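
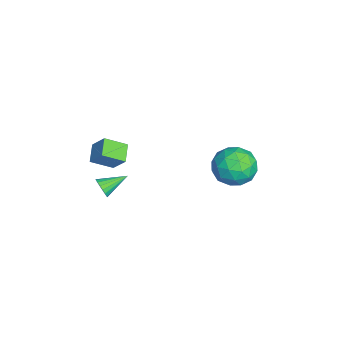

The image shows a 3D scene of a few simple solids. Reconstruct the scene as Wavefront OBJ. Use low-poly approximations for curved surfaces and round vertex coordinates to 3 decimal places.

v 2.474 -4.23 1.483
v 2.789 -4.271 1.944
v 1.966 -3.03 1.937
v 2.938 -4.149 1.786
v 2.994 -4.042 1.568
v 2.948 -3.973 1.333
v 2.808 -3.954 1.128
v 2.601 -3.991 0.993
v 2.37 -4.074 0.955
v 2.159 -4.189 1.022
v 2.01 -4.312 1.18
v 1.953 -4.418 1.398
v 2 -4.487 1.633
v 2.14 -4.506 1.838
v 2.346 -4.469 1.973
v 2.578 -4.386 2.01
v -4.002 2.419 -1.27
v -3.653 2.933 -2.344
v -2.387 1.227 -1.316
v -2.038 1.741 -2.39
v -1.995 2.405 -1.343
v -2.994 3.141 -1.314
v -3.046 1.019 -2.346
v -4.045 1.755 -2.317
v -3.063 2.067 -3.009
v -2.414 2.924 -2.389
v -3.626 1.236 -1.271
v -2.977 2.093 -0.651
v -3.969 2.78 -1.803
v -2.071 1.38 -1.857
v -2.046 1.77 -1.241
v -1.841 2.072 -1.873
v -3.581 2.903 -1.198
v -3.377 3.205 -1.829
v -2.402 2.894 -1.24
v -2.663 0.955 -1.831
v -2.459 1.257 -2.462
v -4.199 2.088 -1.787
v -3.994 2.39 -2.419
v -3.638 1.266 -2.42
v -3.418 2.574 -2.825
v -2.468 1.873 -2.852
v -3.061 1.449 -2.826
v -3.647 1.882 -2.809
v -3.036 3.077 -2.461
v -2.087 2.377 -2.488
v -2.061 2.767 -1.872
v -2.648 3.2 -1.856
v -2.689 2.569 -2.852
v -3.953 1.783 -1.172
v -3.004 1.083 -1.199
v -3.392 0.96 -1.804
v -3.979 1.393 -1.788
v -3.572 2.287 -0.808
v -2.622 1.586 -0.835
v -2.393 2.278 -0.851
v -2.979 2.711 -0.834
v -3.351 1.591 -0.808
v 0.042 -3.634 2.087
v 0.232 -4.711 2.713
v 0.51 -3.04 2.967
v 0.7 -4.117 3.592
v 0.98 -3.723 1.648
v 1.17 -4.8 2.273
v 1.448 -3.129 2.527
v 1.638 -4.206 3.153
f 2 1 4
f 2 4 3
f 4 1 5
f 4 5 3
f 5 1 6
f 5 6 3
f 6 1 7
f 6 7 3
f 7 1 8
f 7 8 3
f 8 1 9
f 8 9 3
f 9 1 10
f 9 10 3
f 10 1 11
f 10 11 3
f 11 1 12
f 11 12 3
f 12 1 13
f 12 13 3
f 13 1 14
f 13 14 3
f 14 1 15
f 14 15 3
f 15 1 16
f 15 16 3
f 16 1 2
f 16 2 3
f 17 54 33
f 54 28 57
f 33 57 22
f 54 57 33
f 17 33 29
f 33 22 34
f 29 34 18
f 33 34 29
f 17 29 38
f 29 18 39
f 38 39 24
f 29 39 38
f 17 38 50
f 38 24 53
f 50 53 27
f 38 53 50
f 17 50 54
f 50 27 58
f 54 58 28
f 50 58 54
f 18 34 45
f 34 22 48
f 45 48 26
f 34 48 45
f 22 57 35
f 57 28 56
f 35 56 21
f 57 56 35
f 28 58 55
f 58 27 51
f 55 51 19
f 58 51 55
f 27 53 52
f 53 24 40
f 52 40 23
f 53 40 52
f 24 39 44
f 39 18 41
f 44 41 25
f 39 41 44
f 20 46 32
f 46 26 47
f 32 47 21
f 46 47 32
f 20 32 30
f 32 21 31
f 30 31 19
f 32 31 30
f 20 30 37
f 30 19 36
f 37 36 23
f 30 36 37
f 20 37 42
f 37 23 43
f 42 43 25
f 37 43 42
f 20 42 46
f 42 25 49
f 46 49 26
f 42 49 46
f 21 47 35
f 47 26 48
f 35 48 22
f 47 48 35
f 19 31 55
f 31 21 56
f 55 56 28
f 31 56 55
f 23 36 52
f 36 19 51
f 52 51 27
f 36 51 52
f 25 43 44
f 43 23 40
f 44 40 24
f 43 40 44
f 26 49 45
f 49 25 41
f 45 41 18
f 49 41 45
f 60 62 59
f 63 60 59
f 59 62 61
f 61 63 59
f 60 66 62
f 64 60 63
f 64 66 60
f 62 66 61
f 65 63 61
f 61 66 65
f 65 64 63
f 66 64 65



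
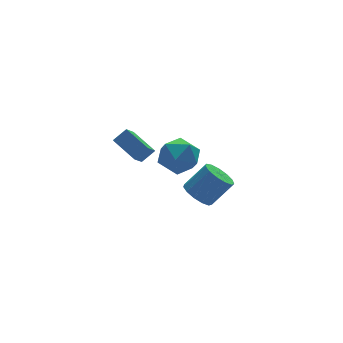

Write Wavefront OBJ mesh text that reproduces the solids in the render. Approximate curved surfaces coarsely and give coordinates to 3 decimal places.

v -0.777 2.392 -0.036
v 0.236 2.218 -0.494
v -0.896 0.622 0.374
v 0.117 0.448 -0.084
v 0.025 1.033 0.872
v 0.098 2.127 0.619
v -0.758 0.713 -0.739
v -0.685 1.807 -0.992
v 0.247 1.18 -0.928
v 0.732 1.378 0.068
v -1.392 1.462 -0.188
v -0.907 1.66 0.808
v -3.052 -1.074 2.96
v -3.489 0.224 3.519
v -3.695 -1.059 2.421
v -4.133 0.24 2.98
v -2.487 -0.6 2.3
v -2.925 0.699 2.859
v -3.131 -0.584 1.761
v -3.568 0.714 2.32
v 0.893 1.912 -3.554
v 1.385 1.381 -4.054
v 2.479 1.238 -2.827
v 1.987 1.768 -2.326
v 1.544 1.842 -4.142
v 2.638 1.699 -2.914
v 1.496 2.326 -4.043
v 2.59 2.183 -2.815
v 1.257 2.678 -3.788
v 2.35 2.535 -2.561
v 0.902 2.787 -3.459
v 1.996 2.643 -2.232
v 0.544 2.617 -3.16
v 1.638 2.474 -1.933
v 0.298 2.224 -2.986
v 1.391 2.081 -1.759
v 0.24 1.732 -2.992
v 1.333 1.589 -1.765
v 0.389 1.296 -3.177
v 1.483 1.153 -1.949
v 0.699 1.056 -3.481
v 1.793 0.913 -2.253
v 1.07 1.088 -3.808
v 2.164 0.945 -2.58
f 1 12 6
f 1 6 2
f 1 2 8
f 1 8 11
f 1 11 12
f 2 6 10
f 6 12 5
f 12 11 3
f 11 8 7
f 8 2 9
f 4 10 5
f 4 5 3
f 4 3 7
f 4 7 9
f 4 9 10
f 5 10 6
f 3 5 12
f 7 3 11
f 9 7 8
f 10 9 2
f 14 16 13
f 17 14 13
f 13 16 15
f 15 17 13
f 14 20 16
f 18 14 17
f 18 20 14
f 16 20 15
f 19 17 15
f 15 20 19
f 19 18 17
f 20 18 19
f 22 21 25
f 22 25 23
f 23 25 26
f 23 26 24
f 25 21 27
f 25 27 26
f 26 27 28
f 26 28 24
f 27 21 29
f 27 29 28
f 28 29 30
f 28 30 24
f 29 21 31
f 29 31 30
f 30 31 32
f 30 32 24
f 31 21 33
f 31 33 32
f 32 33 34
f 32 34 24
f 33 21 35
f 33 35 34
f 34 35 36
f 34 36 24
f 35 21 37
f 35 37 36
f 36 37 38
f 36 38 24
f 37 21 39
f 37 39 38
f 38 39 40
f 38 40 24
f 39 21 41
f 39 41 40
f 40 41 42
f 40 42 24
f 41 21 43
f 41 43 42
f 42 43 44
f 42 44 24
f 43 21 22
f 43 22 44
f 44 22 23
f 44 23 24



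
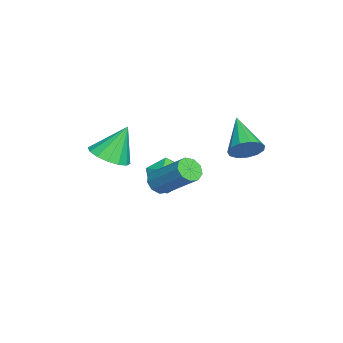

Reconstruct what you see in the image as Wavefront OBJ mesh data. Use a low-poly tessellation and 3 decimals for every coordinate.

v 2.994 0.914 0.029
v 3.487 0.72 -0.074
v 4.2 1.911 1.087
v 3.706 2.106 1.191
v 3.408 0.995 -0.308
v 4.12 2.186 0.854
v 3.135 1.233 -0.384
v 3.848 2.424 0.778
v 2.796 1.321 -0.266
v 3.509 2.512 0.895
v 2.549 1.219 -0.011
v 3.262 2.41 1.151
v 2.511 0.975 0.264
v 3.224 2.166 1.425
v 2.698 0.702 0.428
v 3.411 1.893 1.59
v 3.024 0.529 0.406
v 3.736 1.72 1.568
v 3.335 0.536 0.208
v 4.048 1.727 1.369
v -1.208 1.022 -1.455
v -0.409 1.274 -1.144
v -0.591 -0.094 -2.136
v 0.208 0.158 -1.825
v -0.407 -0.167 -1.264
v -0.789 0.523 -0.843
v -0.211 0.657 -2.437
v -0.593 1.347 -2.016
v 0.207 1.049 -1.751
v 0.086 0.54 -1.026
v -1.086 0.64 -2.254
v -1.207 0.131 -1.529
v -0.375 3.579 0.056
v -0.062 3.76 0.667
v -1.825 3.021 0.964
v -0.263 4.083 0.544
v -0.5 4.246 0.266
v -0.697 4.197 -0.079
v -0.792 3.952 -0.381
v -0.754 3.589 -0.544
v -0.596 3.223 -0.517
v -0.367 2.969 -0.307
v -0.141 2.91 0.017
v 0.011 3.063 0.354
v 0.04 3.38 0.597
v 2.133 -1.045 0.734
v 2.855 -1.332 1.053
v 1.787 -0.415 2.086
v 2.951 -0.939 0.894
v 2.827 -0.574 0.693
v 2.518 -0.335 0.502
v 2.105 -0.286 0.374
v 1.7 -0.441 0.343
v 1.411 -0.757 0.416
v 1.315 -1.15 0.574
v 1.438 -1.515 0.776
v 1.748 -1.754 0.966
v 2.16 -1.803 1.095
v 2.566 -1.648 1.126
f 2 1 5
f 2 5 3
f 3 5 6
f 3 6 4
f 5 1 7
f 5 7 6
f 6 7 8
f 6 8 4
f 7 1 9
f 7 9 8
f 8 9 10
f 8 10 4
f 9 1 11
f 9 11 10
f 10 11 12
f 10 12 4
f 11 1 13
f 11 13 12
f 12 13 14
f 12 14 4
f 13 1 15
f 13 15 14
f 14 15 16
f 14 16 4
f 15 1 17
f 15 17 16
f 16 17 18
f 16 18 4
f 17 1 19
f 17 19 18
f 18 19 20
f 18 20 4
f 19 1 2
f 19 2 20
f 20 2 3
f 20 3 4
f 21 32 26
f 21 26 22
f 21 22 28
f 21 28 31
f 21 31 32
f 22 26 30
f 26 32 25
f 32 31 23
f 31 28 27
f 28 22 29
f 24 30 25
f 24 25 23
f 24 23 27
f 24 27 29
f 24 29 30
f 25 30 26
f 23 25 32
f 27 23 31
f 29 27 28
f 30 29 22
f 34 33 36
f 34 36 35
f 36 33 37
f 36 37 35
f 37 33 38
f 37 38 35
f 38 33 39
f 38 39 35
f 39 33 40
f 39 40 35
f 40 33 41
f 40 41 35
f 41 33 42
f 41 42 35
f 42 33 43
f 42 43 35
f 43 33 44
f 43 44 35
f 44 33 45
f 44 45 35
f 45 33 34
f 45 34 35
f 47 46 49
f 47 49 48
f 49 46 50
f 49 50 48
f 50 46 51
f 50 51 48
f 51 46 52
f 51 52 48
f 52 46 53
f 52 53 48
f 53 46 54
f 53 54 48
f 54 46 55
f 54 55 48
f 55 46 56
f 55 56 48
f 56 46 57
f 56 57 48
f 57 46 58
f 57 58 48
f 58 46 59
f 58 59 48
f 59 46 47
f 59 47 48



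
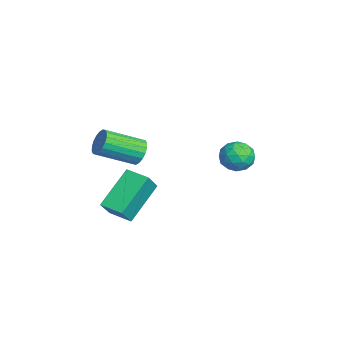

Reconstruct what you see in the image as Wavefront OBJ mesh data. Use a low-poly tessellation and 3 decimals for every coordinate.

v 0.301 0.183 -1.244
v 0.685 0.025 -1.649
v 0.842 -1.402 -0.941
v 0.459 -1.243 -0.536
v 0.834 0.131 -1.467
v 0.991 -1.295 -0.76
v 0.878 0.248 -1.241
v 1.035 -1.178 -0.534
v 0.807 0.352 -1.016
v 0.964 -1.074 -0.308
v 0.636 0.423 -0.835
v 0.794 -1.004 -0.128
v 0.399 0.446 -0.736
v 0.556 -0.981 -0.028
v 0.143 0.417 -0.737
v 0.3 -1.009 -0.03
v -0.082 0.342 -0.839
v 0.075 -1.085 -0.131
v -0.231 0.235 -1.02
v -0.074 -1.191 -0.313
v -0.275 0.118 -1.246
v -0.118 -1.308 -0.539
v -0.204 0.014 -1.472
v -0.047 -1.412 -0.764
v -0.034 -0.056 -1.652
v 0.124 -1.483 -0.945
v 0.204 -0.079 -1.752
v 0.361 -1.506 -1.044
v 0.46 -0.051 -1.75
v 0.617 -1.477 -1.043
v 0.905 -0.955 -3.95
v -0.093 0.066 -2.789
v 1.525 -0.23 -4.054
v 0.528 0.791 -2.894
v 1.452 -1.311 -3.166
v 0.455 -0.29 -2.006
v 2.073 -0.586 -3.271
v 1.075 0.435 -2.11
v -1.078 4.354 -2.219
v -0.494 4.306 -1.81
v -0.846 3.314 -2.67
v -0.262 3.266 -2.261
v -0.911 3.238 -1.962
v -1.054 3.88 -1.684
v -0.286 3.74 -2.796
v -0.429 4.382 -2.518
v -0.004 3.927 -2.166
v -0.391 3.617 -1.651
v -0.949 4.003 -2.829
v -1.336 3.693 -2.314
v -0.806 4.421 -1.975
v -0.534 3.199 -2.505
v -0.915 3.182 -2.33
v -0.572 3.154 -2.089
v -1.136 4.171 -1.901
v -0.793 4.143 -1.66
v -1.038 3.515 -1.75
v -0.547 3.477 -2.82
v -0.204 3.449 -2.579
v -0.768 4.466 -2.391
v -0.425 4.438 -2.15
v -0.302 4.105 -2.73
v -0.175 4.17 -1.944
v -0.039 3.559 -2.209
v -0.053 3.837 -2.524
v -0.137 4.215 -2.36
v -0.402 3.988 -1.641
v -0.266 3.377 -1.906
v -0.648 3.36 -1.731
v -0.732 3.738 -1.567
v -0.114 3.765 -1.85
v -1.074 4.243 -2.574
v -0.938 3.632 -2.839
v -0.608 3.882 -2.913
v -0.692 4.26 -2.749
v -1.301 4.061 -2.271
v -1.165 3.45 -2.536
v -1.203 3.405 -2.12
v -1.287 3.783 -1.956
v -1.226 3.855 -2.63
f 2 1 5
f 2 5 3
f 3 5 6
f 3 6 4
f 5 1 7
f 5 7 6
f 6 7 8
f 6 8 4
f 7 1 9
f 7 9 8
f 8 9 10
f 8 10 4
f 9 1 11
f 9 11 10
f 10 11 12
f 10 12 4
f 11 1 13
f 11 13 12
f 12 13 14
f 12 14 4
f 13 1 15
f 13 15 14
f 14 15 16
f 14 16 4
f 15 1 17
f 15 17 16
f 16 17 18
f 16 18 4
f 17 1 19
f 17 19 18
f 18 19 20
f 18 20 4
f 19 1 21
f 19 21 20
f 20 21 22
f 20 22 4
f 21 1 23
f 21 23 22
f 22 23 24
f 22 24 4
f 23 1 25
f 23 25 24
f 24 25 26
f 24 26 4
f 25 1 27
f 25 27 26
f 26 27 28
f 26 28 4
f 27 1 29
f 27 29 28
f 28 29 30
f 28 30 4
f 29 1 2
f 29 2 30
f 30 2 3
f 30 3 4
f 32 34 31
f 35 32 31
f 31 34 33
f 33 35 31
f 32 38 34
f 36 32 35
f 36 38 32
f 34 38 33
f 37 35 33
f 33 38 37
f 37 36 35
f 38 36 37
f 39 76 55
f 76 50 79
f 55 79 44
f 76 79 55
f 39 55 51
f 55 44 56
f 51 56 40
f 55 56 51
f 39 51 60
f 51 40 61
f 60 61 46
f 51 61 60
f 39 60 72
f 60 46 75
f 72 75 49
f 60 75 72
f 39 72 76
f 72 49 80
f 76 80 50
f 72 80 76
f 40 56 67
f 56 44 70
f 67 70 48
f 56 70 67
f 44 79 57
f 79 50 78
f 57 78 43
f 79 78 57
f 50 80 77
f 80 49 73
f 77 73 41
f 80 73 77
f 49 75 74
f 75 46 62
f 74 62 45
f 75 62 74
f 46 61 66
f 61 40 63
f 66 63 47
f 61 63 66
f 42 68 54
f 68 48 69
f 54 69 43
f 68 69 54
f 42 54 52
f 54 43 53
f 52 53 41
f 54 53 52
f 42 52 59
f 52 41 58
f 59 58 45
f 52 58 59
f 42 59 64
f 59 45 65
f 64 65 47
f 59 65 64
f 42 64 68
f 64 47 71
f 68 71 48
f 64 71 68
f 43 69 57
f 69 48 70
f 57 70 44
f 69 70 57
f 41 53 77
f 53 43 78
f 77 78 50
f 53 78 77
f 45 58 74
f 58 41 73
f 74 73 49
f 58 73 74
f 47 65 66
f 65 45 62
f 66 62 46
f 65 62 66
f 48 71 67
f 71 47 63
f 67 63 40
f 71 63 67



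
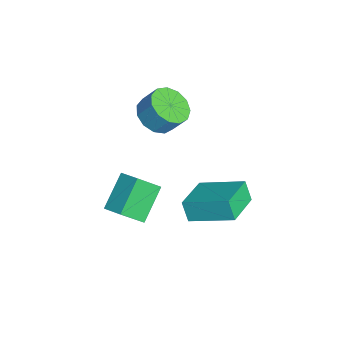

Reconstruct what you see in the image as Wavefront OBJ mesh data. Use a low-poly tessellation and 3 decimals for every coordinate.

v 0.587 -0.353 -2.666
v 0.178 -0.587 -1.739
v 1.411 1.498 -1.836
v 1.003 1.264 -0.909
v 2.197 -1.284 -2.191
v 1.789 -1.518 -1.264
v 3.022 0.567 -1.361
v 2.613 0.333 -0.434
v 0.371 -3.692 -3.704
v 0.655 -4.732 -2.619
v -0.886 -2.842 -2.562
v -0.603 -3.882 -1.476
v 1.163 -3.058 -3.304
v 1.446 -4.098 -2.218
v -0.095 -2.208 -2.161
v 0.189 -3.248 -1.076
v -1.227 -2.302 1.889
v -0.37 -2.013 1.464
v -0.115 -1.41 2.385
v -0.973 -1.698 2.811
v -0.756 -1.629 1.319
v -0.501 -1.026 2.24
v -1.291 -1.459 1.355
v -1.037 -0.856 2.276
v -1.807 -1.555 1.561
v -1.552 -0.952 2.482
v -2.138 -1.889 1.872
v -1.883 -1.286 2.793
v -2.181 -2.354 2.188
v -1.926 -1.751 3.109
v -1.92 -2.802 2.409
v -1.665 -2.199 3.33
v -1.44 -3.091 2.465
v -1.185 -2.488 3.386
v -0.892 -3.13 2.339
v -0.637 -2.527 3.26
v -0.451 -2.905 2.07
v -0.196 -2.302 2.991
v -0.256 -2.489 1.743
v -0.001 -1.886 2.665
f 2 4 1
f 5 2 1
f 1 4 3
f 3 5 1
f 2 8 4
f 6 2 5
f 6 8 2
f 4 8 3
f 7 5 3
f 3 8 7
f 7 6 5
f 8 6 7
f 10 12 9
f 13 10 9
f 9 12 11
f 11 13 9
f 10 16 12
f 14 10 13
f 14 16 10
f 12 16 11
f 15 13 11
f 11 16 15
f 15 14 13
f 16 14 15
f 18 17 21
f 18 21 19
f 19 21 22
f 19 22 20
f 21 17 23
f 21 23 22
f 22 23 24
f 22 24 20
f 23 17 25
f 23 25 24
f 24 25 26
f 24 26 20
f 25 17 27
f 25 27 26
f 26 27 28
f 26 28 20
f 27 17 29
f 27 29 28
f 28 29 30
f 28 30 20
f 29 17 31
f 29 31 30
f 30 31 32
f 30 32 20
f 31 17 33
f 31 33 32
f 32 33 34
f 32 34 20
f 33 17 35
f 33 35 34
f 34 35 36
f 34 36 20
f 35 17 37
f 35 37 36
f 36 37 38
f 36 38 20
f 37 17 39
f 37 39 38
f 38 39 40
f 38 40 20
f 39 17 18
f 39 18 40
f 40 18 19
f 40 19 20



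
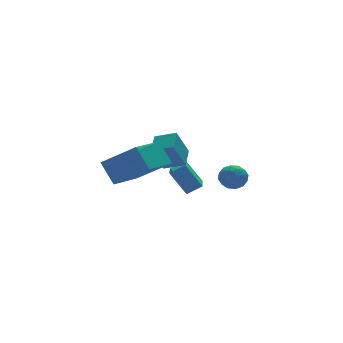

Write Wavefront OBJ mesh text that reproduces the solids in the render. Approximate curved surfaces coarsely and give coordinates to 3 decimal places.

v -4.565 2.155 -0.32
v -4.821 2.932 0.716
v -3.012 3.165 -0.694
v -3.268 3.942 0.342
v -3.472 0.918 0.878
v -3.728 1.695 1.914
v -1.919 1.928 0.504
v -2.175 2.705 1.54
v 1.909 3.781 -1.146
v 2.416 3.794 -1.665
v 1.264 3.046 -1.795
v 1.771 3.059 -2.314
v 1.91 2.735 -1.679
v 2.308 3.19 -1.278
v 1.372 3.65 -2.182
v 1.77 4.105 -1.781
v 2.084 3.713 -2.305
v 2.416 3.148 -1.995
v 1.264 3.692 -1.465
v 1.596 3.127 -1.155
v 2.219 3.852 -1.349
v 1.461 2.988 -2.111
v 1.542 2.798 -1.738
v 1.84 2.805 -2.043
v 2.156 3.497 -1.121
v 2.454 3.505 -1.426
v 2.156 2.882 -1.435
v 1.226 3.335 -2.034
v 1.524 3.343 -2.339
v 1.84 4.035 -1.417
v 2.138 4.042 -1.722
v 1.524 3.958 -2.025
v 2.322 3.812 -2.03
v 1.943 3.38 -2.411
v 1.708 3.728 -2.333
v 1.942 3.995 -2.098
v 2.517 3.48 -1.847
v 2.138 3.048 -2.229
v 2.22 2.858 -1.856
v 2.454 3.125 -1.62
v 2.322 3.433 -2.224
v 1.542 3.792 -1.231
v 1.163 3.36 -1.613
v 1.226 3.715 -1.84
v 1.46 3.982 -1.604
v 1.737 3.46 -1.049
v 1.358 3.028 -1.43
v 1.738 2.845 -1.362
v 1.972 3.112 -1.127
v 1.358 3.407 -1.236
v -0.766 2.855 -2.013
v -1.287 3.517 -0.881
v 0.153 4.659 -2.643
v -0.368 5.32 -1.512
v -0.092 2.66 -1.588
v -0.613 3.321 -0.457
v 0.827 4.463 -2.219
v 0.306 5.125 -1.087
v -1.499 3.659 -0.613
v -2.158 3.544 0.674
v -0.9 4.561 -0.225
v -1.56 4.446 1.061
v -0.74 3.014 -0.281
v -1.4 2.899 1.005
v -0.142 3.916 0.106
v -0.801 3.801 1.393
f 2 4 1
f 5 2 1
f 1 4 3
f 3 5 1
f 2 8 4
f 6 2 5
f 6 8 2
f 4 8 3
f 7 5 3
f 3 8 7
f 7 6 5
f 8 6 7
f 9 46 25
f 46 20 49
f 25 49 14
f 46 49 25
f 9 25 21
f 25 14 26
f 21 26 10
f 25 26 21
f 9 21 30
f 21 10 31
f 30 31 16
f 21 31 30
f 9 30 42
f 30 16 45
f 42 45 19
f 30 45 42
f 9 42 46
f 42 19 50
f 46 50 20
f 42 50 46
f 10 26 37
f 26 14 40
f 37 40 18
f 26 40 37
f 14 49 27
f 49 20 48
f 27 48 13
f 49 48 27
f 20 50 47
f 50 19 43
f 47 43 11
f 50 43 47
f 19 45 44
f 45 16 32
f 44 32 15
f 45 32 44
f 16 31 36
f 31 10 33
f 36 33 17
f 31 33 36
f 12 38 24
f 38 18 39
f 24 39 13
f 38 39 24
f 12 24 22
f 24 13 23
f 22 23 11
f 24 23 22
f 12 22 29
f 22 11 28
f 29 28 15
f 22 28 29
f 12 29 34
f 29 15 35
f 34 35 17
f 29 35 34
f 12 34 38
f 34 17 41
f 38 41 18
f 34 41 38
f 13 39 27
f 39 18 40
f 27 40 14
f 39 40 27
f 11 23 47
f 23 13 48
f 47 48 20
f 23 48 47
f 15 28 44
f 28 11 43
f 44 43 19
f 28 43 44
f 17 35 36
f 35 15 32
f 36 32 16
f 35 32 36
f 18 41 37
f 41 17 33
f 37 33 10
f 41 33 37
f 52 54 51
f 55 52 51
f 51 54 53
f 53 55 51
f 52 58 54
f 56 52 55
f 56 58 52
f 54 58 53
f 57 55 53
f 53 58 57
f 57 56 55
f 58 56 57
f 60 62 59
f 63 60 59
f 59 62 61
f 61 63 59
f 60 66 62
f 64 60 63
f 64 66 60
f 62 66 61
f 65 63 61
f 61 66 65
f 65 64 63
f 66 64 65



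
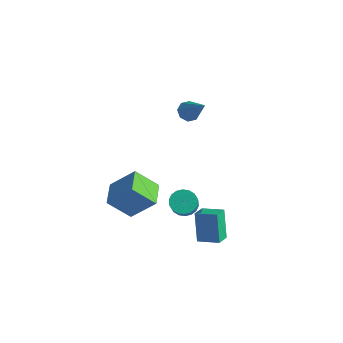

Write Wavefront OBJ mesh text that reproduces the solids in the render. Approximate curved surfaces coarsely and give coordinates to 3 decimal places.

v -3.091 -3.897 -2.757
v -1.909 -3.161 -1.349
v -2.175 -3.013 -3.988
v -0.994 -2.277 -2.58
v -2.146 -5.103 -2.92
v -0.965 -4.367 -1.512
v -1.231 -4.219 -4.151
v -0.049 -3.483 -2.743
v -0.356 -0.652 3.025
v -0.028 -1.065 2.627
v 1.056 -0.948 4.495
v 0.125 -0.586 2.577
v -0.004 -0.146 2.789
v -0.339 -0.002 3.139
v -0.683 -0.239 3.422
v -0.836 -0.718 3.472
v -0.708 -1.158 3.26
v -0.373 -1.302 2.91
v 2.976 -3.587 -3.942
v 2.363 -3.116 -2.294
v 2.703 -2.714 -4.293
v 2.09 -2.243 -2.645
v 4.11 -3.117 -3.655
v 3.497 -2.646 -2.007
v 3.837 -2.244 -4.006
v 3.224 -1.773 -2.358
v 1.321 -2.777 -2.384
v 1.73 -3.162 -2.896
v 2.529 -4.107 -1.548
v 2.119 -3.723 -1.036
v 1.928 -2.896 -2.826
v 2.726 -3.841 -1.478
v 2.004 -2.607 -2.669
v 2.803 -3.552 -1.321
v 1.946 -2.351 -2.455
v 2.744 -3.296 -1.107
v 1.764 -2.18 -2.228
v 2.562 -3.125 -0.879
v 1.494 -2.127 -2.031
v 2.292 -3.072 -0.682
v 1.19 -2.203 -1.904
v 1.988 -3.148 -0.556
v 0.911 -2.393 -1.872
v 1.71 -3.338 -0.524
v 0.714 -2.659 -1.942
v 1.512 -3.604 -0.594
v 0.637 -2.948 -2.099
v 1.436 -3.893 -0.751
v 0.696 -3.204 -2.313
v 1.494 -4.149 -0.965
v 0.878 -3.375 -2.541
v 1.676 -4.32 -1.192
v 1.148 -3.428 -2.738
v 1.946 -4.373 -1.389
v 1.452 -3.352 -2.864
v 2.25 -4.297 -1.516
f 2 4 1
f 5 2 1
f 1 4 3
f 3 5 1
f 2 8 4
f 6 2 5
f 6 8 2
f 4 8 3
f 7 5 3
f 3 8 7
f 7 6 5
f 8 6 7
f 10 9 12
f 10 12 11
f 12 9 13
f 12 13 11
f 13 9 14
f 13 14 11
f 14 9 15
f 14 15 11
f 15 9 16
f 15 16 11
f 16 9 17
f 16 17 11
f 17 9 18
f 17 18 11
f 18 9 10
f 18 10 11
f 20 22 19
f 23 20 19
f 19 22 21
f 21 23 19
f 20 26 22
f 24 20 23
f 24 26 20
f 22 26 21
f 25 23 21
f 21 26 25
f 25 24 23
f 26 24 25
f 28 27 31
f 28 31 29
f 29 31 32
f 29 32 30
f 31 27 33
f 31 33 32
f 32 33 34
f 32 34 30
f 33 27 35
f 33 35 34
f 34 35 36
f 34 36 30
f 35 27 37
f 35 37 36
f 36 37 38
f 36 38 30
f 37 27 39
f 37 39 38
f 38 39 40
f 38 40 30
f 39 27 41
f 39 41 40
f 40 41 42
f 40 42 30
f 41 27 43
f 41 43 42
f 42 43 44
f 42 44 30
f 43 27 45
f 43 45 44
f 44 45 46
f 44 46 30
f 45 27 47
f 45 47 46
f 46 47 48
f 46 48 30
f 47 27 49
f 47 49 48
f 48 49 50
f 48 50 30
f 49 27 51
f 49 51 50
f 50 51 52
f 50 52 30
f 51 27 53
f 51 53 52
f 52 53 54
f 52 54 30
f 53 27 55
f 53 55 54
f 54 55 56
f 54 56 30
f 55 27 28
f 55 28 56
f 56 28 29
f 56 29 30



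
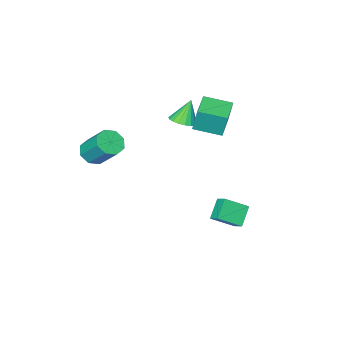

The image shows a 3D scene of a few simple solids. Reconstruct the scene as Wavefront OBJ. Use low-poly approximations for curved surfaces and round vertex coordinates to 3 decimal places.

v -2.431 2.694 -2.142
v -1.194 2.044 -1.321
v -2.364 3.467 -1.63
v -1.128 2.817 -0.809
v -1.512 3.243 -3.091
v -0.276 2.593 -2.27
v -1.446 4.016 -2.579
v -0.209 3.366 -1.758
v -4.695 -1.593 1.917
v -4.807 -1.263 3.55
v -3.379 -0.405 1.767
v -3.49 -0.075 3.4
v -3.49 -2.885 2.26
v -3.601 -2.555 3.893
v -2.173 -1.697 2.11
v -2.285 -1.367 3.743
v -3.054 -3.811 1.247
v -2.276 -4.097 1.571
v -3.726 -3.909 2.773
v -2.248 -3.703 1.609
v -2.38 -3.331 1.575
v -2.645 -3.054 1.476
v -2.991 -2.927 1.332
v -3.35 -2.975 1.17
v -3.65 -3.189 1.025
v -3.832 -3.525 0.923
v -3.86 -3.919 0.885
v -3.728 -4.291 0.919
v -3.463 -4.568 1.018
v -3.117 -4.695 1.163
v -2.758 -4.647 1.324
v -2.458 -4.434 1.47
v 3.821 -2.947 1.922
v 4.511 -2.455 1.563
v 4.308 -1.021 3.139
v 3.619 -1.513 3.498
v 3.883 -2.264 1.309
v 3.68 -0.83 2.884
v 3.218 -2.473 1.414
v 3.016 -1.04 2.989
v 2.908 -2.96 1.817
v 2.705 -1.526 3.392
v 3.132 -3.439 2.281
v 2.929 -2.005 3.857
v 3.76 -3.63 2.536
v 3.557 -2.196 4.111
v 4.424 -3.42 2.431
v 4.222 -1.987 4.006
v 4.735 -2.934 2.028
v 4.532 -1.5 3.603
f 2 4 1
f 5 2 1
f 1 4 3
f 3 5 1
f 2 8 4
f 6 2 5
f 6 8 2
f 4 8 3
f 7 5 3
f 3 8 7
f 7 6 5
f 8 6 7
f 10 12 9
f 13 10 9
f 9 12 11
f 11 13 9
f 10 16 12
f 14 10 13
f 14 16 10
f 12 16 11
f 15 13 11
f 11 16 15
f 15 14 13
f 16 14 15
f 18 17 20
f 18 20 19
f 20 17 21
f 20 21 19
f 21 17 22
f 21 22 19
f 22 17 23
f 22 23 19
f 23 17 24
f 23 24 19
f 24 17 25
f 24 25 19
f 25 17 26
f 25 26 19
f 26 17 27
f 26 27 19
f 27 17 28
f 27 28 19
f 28 17 29
f 28 29 19
f 29 17 30
f 29 30 19
f 30 17 31
f 30 31 19
f 31 17 32
f 31 32 19
f 32 17 18
f 32 18 19
f 34 33 37
f 34 37 35
f 35 37 38
f 35 38 36
f 37 33 39
f 37 39 38
f 38 39 40
f 38 40 36
f 39 33 41
f 39 41 40
f 40 41 42
f 40 42 36
f 41 33 43
f 41 43 42
f 42 43 44
f 42 44 36
f 43 33 45
f 43 45 44
f 44 45 46
f 44 46 36
f 45 33 47
f 45 47 46
f 46 47 48
f 46 48 36
f 47 33 49
f 47 49 48
f 48 49 50
f 48 50 36
f 49 33 34
f 49 34 50
f 50 34 35
f 50 35 36



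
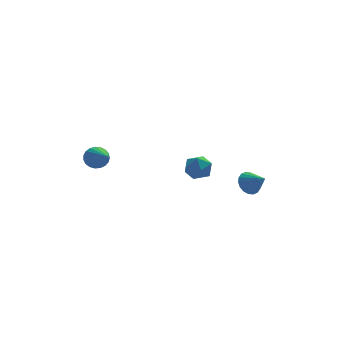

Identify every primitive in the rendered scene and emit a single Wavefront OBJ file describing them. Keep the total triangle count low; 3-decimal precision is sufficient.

v 3.386 -0.976 -3.216
v 3.892 -0.653 -3.222
v 3.834 -1.664 -2.644
v 3.763 -0.558 -3.008
v 3.56 -0.546 -2.836
v 3.322 -0.62 -2.738
v 3.097 -0.764 -2.735
v 2.93 -0.95 -2.828
v 2.853 -1.141 -2.998
v 2.881 -1.3 -3.21
v 3.01 -1.395 -3.424
v 3.213 -1.407 -3.597
v 3.451 -1.333 -3.695
v 3.676 -1.189 -3.697
v 3.843 -1.003 -3.605
v 3.92 -0.811 -3.435
v 0.448 -1.66 -1.772
v 0.994 -1.315 -1.624
v 0.866 -2.525 -1.296
v 1.412 -2.18 -1.148
v 0.839 -2.037 -0.848
v 0.581 -1.503 -1.142
v 1.279 -2.337 -1.778
v 1.021 -1.803 -2.072
v 1.508 -1.734 -1.628
v 1.236 -1.548 -1.053
v 0.624 -2.292 -1.867
v 0.352 -2.106 -1.292
v -2.392 1.933 -2.406
v -1.96 2.126 -2.088
v -2.268 0.087 -1.454
v -2.148 2.182 -1.955
v -2.378 2.195 -1.9
v -2.611 2.162 -1.932
v -2.805 2.09 -2.046
v -2.929 1.991 -2.223
v -2.959 1.882 -2.431
v -2.892 1.781 -2.635
v -2.738 1.707 -2.799
v -2.524 1.671 -2.895
v -2.288 1.681 -2.907
v -2.069 1.735 -2.832
v -1.907 1.822 -2.683
v -1.828 1.929 -2.487
v -1.847 2.036 -2.277
f 2 1 4
f 2 4 3
f 4 1 5
f 4 5 3
f 5 1 6
f 5 6 3
f 6 1 7
f 6 7 3
f 7 1 8
f 7 8 3
f 8 1 9
f 8 9 3
f 9 1 10
f 9 10 3
f 10 1 11
f 10 11 3
f 11 1 12
f 11 12 3
f 12 1 13
f 12 13 3
f 13 1 14
f 13 14 3
f 14 1 15
f 14 15 3
f 15 1 16
f 15 16 3
f 16 1 2
f 16 2 3
f 17 28 22
f 17 22 18
f 17 18 24
f 17 24 27
f 17 27 28
f 18 22 26
f 22 28 21
f 28 27 19
f 27 24 23
f 24 18 25
f 20 26 21
f 20 21 19
f 20 19 23
f 20 23 25
f 20 25 26
f 21 26 22
f 19 21 28
f 23 19 27
f 25 23 24
f 26 25 18
f 30 29 32
f 30 32 31
f 32 29 33
f 32 33 31
f 33 29 34
f 33 34 31
f 34 29 35
f 34 35 31
f 35 29 36
f 35 36 31
f 36 29 37
f 36 37 31
f 37 29 38
f 37 38 31
f 38 29 39
f 38 39 31
f 39 29 40
f 39 40 31
f 40 29 41
f 40 41 31
f 41 29 42
f 41 42 31
f 42 29 43
f 42 43 31
f 43 29 44
f 43 44 31
f 44 29 45
f 44 45 31
f 45 29 30
f 45 30 31



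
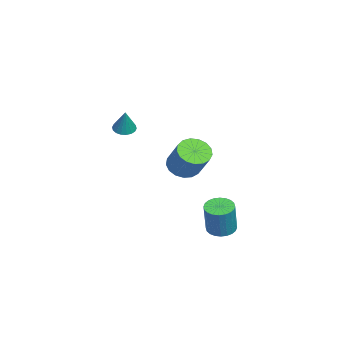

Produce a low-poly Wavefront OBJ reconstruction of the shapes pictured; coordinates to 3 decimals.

v -2.708 1.496 -4.582
v -2.007 1.517 -4.818
v -1.431 1.445 -3.114
v -2.132 1.424 -2.878
v -2.065 1.799 -4.787
v -1.488 1.726 -3.083
v -2.22 2.034 -4.724
v -1.643 1.961 -3.02
v -2.45 2.187 -4.64
v -1.873 2.115 -2.936
v -2.719 2.235 -4.547
v -2.142 2.163 -2.843
v -2.986 2.171 -4.459
v -2.41 2.098 -2.755
v -3.211 2.004 -4.39
v -2.635 1.931 -2.686
v -3.36 1.76 -4.35
v -2.783 1.687 -2.646
v -3.409 1.475 -4.346
v -2.833 1.403 -2.642
v -3.352 1.194 -4.377
v -2.775 1.121 -2.673
v -3.197 0.959 -4.44
v -2.62 0.886 -2.736
v -2.967 0.805 -4.524
v -2.39 0.733 -2.82
v -2.698 0.757 -4.617
v -2.121 0.685 -2.913
v -2.43 0.822 -4.705
v -1.854 0.749 -3.001
v -2.205 0.989 -4.774
v -1.629 0.916 -3.07
v -2.057 1.233 -4.814
v -1.48 1.16 -3.11
v -2.665 -3.068 1.866
v -2.168 -2.924 1.629
v -2.115 -2.952 3.094
v -2.283 -2.7 1.66
v -2.473 -2.549 1.731
v -2.702 -2.5 1.829
v -2.924 -2.565 1.935
v -3.094 -2.729 2.027
v -3.18 -2.96 2.087
v -3.163 -3.212 2.104
v -3.048 -3.436 2.073
v -2.857 -3.587 2.002
v -2.628 -3.636 1.904
v -2.407 -3.571 1.798
v -2.237 -3.407 1.706
v -2.151 -3.176 1.646
v -4.291 -0.433 -1.206
v -3.778 0.007 -1.768
v -2.775 0.614 -0.376
v -3.289 0.173 0.186
v -4.08 0.284 -1.671
v -3.077 0.89 -0.278
v -4.431 0.396 -1.467
v -3.428 1.002 -0.074
v -4.75 0.318 -1.203
v -3.747 0.924 0.19
v -4.964 0.068 -0.94
v -3.961 0.674 0.452
v -5.024 -0.297 -0.738
v -4.021 0.309 0.654
v -4.916 -0.693 -0.643
v -3.913 -0.086 0.749
v -4.665 -1.029 -0.677
v -3.662 -0.423 0.715
v -4.328 -1.229 -0.833
v -3.325 -0.623 0.559
v -3.983 -1.247 -1.074
v -2.98 -0.64 0.319
v -3.709 -1.078 -1.345
v -2.706 -0.471 0.047
v -3.568 -0.761 -1.584
v -2.565 -0.155 -0.192
v -3.593 -0.37 -1.737
v -2.59 0.237 -0.345
f 2 1 5
f 2 5 3
f 3 5 6
f 3 6 4
f 5 1 7
f 5 7 6
f 6 7 8
f 6 8 4
f 7 1 9
f 7 9 8
f 8 9 10
f 8 10 4
f 9 1 11
f 9 11 10
f 10 11 12
f 10 12 4
f 11 1 13
f 11 13 12
f 12 13 14
f 12 14 4
f 13 1 15
f 13 15 14
f 14 15 16
f 14 16 4
f 15 1 17
f 15 17 16
f 16 17 18
f 16 18 4
f 17 1 19
f 17 19 18
f 18 19 20
f 18 20 4
f 19 1 21
f 19 21 20
f 20 21 22
f 20 22 4
f 21 1 23
f 21 23 22
f 22 23 24
f 22 24 4
f 23 1 25
f 23 25 24
f 24 25 26
f 24 26 4
f 25 1 27
f 25 27 26
f 26 27 28
f 26 28 4
f 27 1 29
f 27 29 28
f 28 29 30
f 28 30 4
f 29 1 31
f 29 31 30
f 30 31 32
f 30 32 4
f 31 1 33
f 31 33 32
f 32 33 34
f 32 34 4
f 33 1 2
f 33 2 34
f 34 2 3
f 34 3 4
f 36 35 38
f 36 38 37
f 38 35 39
f 38 39 37
f 39 35 40
f 39 40 37
f 40 35 41
f 40 41 37
f 41 35 42
f 41 42 37
f 42 35 43
f 42 43 37
f 43 35 44
f 43 44 37
f 44 35 45
f 44 45 37
f 45 35 46
f 45 46 37
f 46 35 47
f 46 47 37
f 47 35 48
f 47 48 37
f 48 35 49
f 48 49 37
f 49 35 50
f 49 50 37
f 50 35 36
f 50 36 37
f 52 51 55
f 52 55 53
f 53 55 56
f 53 56 54
f 55 51 57
f 55 57 56
f 56 57 58
f 56 58 54
f 57 51 59
f 57 59 58
f 58 59 60
f 58 60 54
f 59 51 61
f 59 61 60
f 60 61 62
f 60 62 54
f 61 51 63
f 61 63 62
f 62 63 64
f 62 64 54
f 63 51 65
f 63 65 64
f 64 65 66
f 64 66 54
f 65 51 67
f 65 67 66
f 66 67 68
f 66 68 54
f 67 51 69
f 67 69 68
f 68 69 70
f 68 70 54
f 69 51 71
f 69 71 70
f 70 71 72
f 70 72 54
f 71 51 73
f 71 73 72
f 72 73 74
f 72 74 54
f 73 51 75
f 73 75 74
f 74 75 76
f 74 76 54
f 75 51 77
f 75 77 76
f 76 77 78
f 76 78 54
f 77 51 52
f 77 52 78
f 78 52 53
f 78 53 54



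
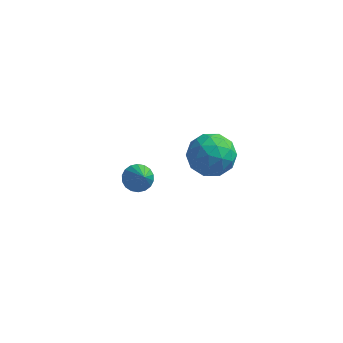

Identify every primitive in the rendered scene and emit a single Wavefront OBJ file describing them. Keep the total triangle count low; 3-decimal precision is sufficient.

v -3.43 3.376 -2.329
v -2.814 3.506 -2.491
v -2.87 2.344 -1.031
v -2.875 3.714 -2.299
v -3.046 3.855 -2.113
v -3.293 3.901 -1.97
v -3.567 3.843 -1.898
v -3.814 3.693 -1.911
v -3.985 3.48 -2.007
v -4.046 3.246 -2.167
v -3.984 3.039 -2.358
v -3.813 2.898 -2.544
v -3.566 2.852 -2.687
v -3.292 2.91 -2.76
v -3.045 3.06 -2.746
v -2.874 3.273 -2.65
v 0.06 1.559 2.047
v 0.83 1.497 2.68
v -0.63 0.283 2.76
v 0.14 0.221 3.393
v -0.496 0.989 3.453
v -0.069 1.778 3.013
v 0.269 0.002 2.427
v 0.696 0.791 1.987
v 0.959 0.534 2.915
v 0.486 1.144 3.55
v -0.286 0.636 1.89
v -0.759 1.246 2.525
v 0.506 1.64 2.301
v -0.306 0.14 3.139
v -0.679 0.592 3.174
v -0.227 0.555 3.547
v -0.023 1.805 2.497
v 0.43 1.768 2.869
v -0.349 1.47 3.323
v -0.23 0.012 2.571
v 0.223 -0.025 2.943
v 0.427 1.225 1.893
v 0.879 1.188 2.266
v 0.549 0.31 2.117
v 1.034 1.038 2.812
v 0.628 0.288 3.23
v 0.704 0.159 2.663
v 0.955 0.623 2.404
v 0.756 1.396 3.184
v 0.351 0.646 3.603
v -0.023 1.098 3.639
v 0.228 1.561 3.38
v 0.832 0.831 3.323
v -0.151 1.134 1.837
v -0.556 0.384 2.256
v -0.028 0.219 2.06
v 0.223 0.682 1.801
v -0.428 1.492 2.21
v -0.834 0.742 2.628
v -0.755 1.157 3.036
v -0.504 1.621 2.777
v -0.632 0.949 2.117
f 2 1 4
f 2 4 3
f 4 1 5
f 4 5 3
f 5 1 6
f 5 6 3
f 6 1 7
f 6 7 3
f 7 1 8
f 7 8 3
f 8 1 9
f 8 9 3
f 9 1 10
f 9 10 3
f 10 1 11
f 10 11 3
f 11 1 12
f 11 12 3
f 12 1 13
f 12 13 3
f 13 1 14
f 13 14 3
f 14 1 15
f 14 15 3
f 15 1 16
f 15 16 3
f 16 1 2
f 16 2 3
f 17 54 33
f 54 28 57
f 33 57 22
f 54 57 33
f 17 33 29
f 33 22 34
f 29 34 18
f 33 34 29
f 17 29 38
f 29 18 39
f 38 39 24
f 29 39 38
f 17 38 50
f 38 24 53
f 50 53 27
f 38 53 50
f 17 50 54
f 50 27 58
f 54 58 28
f 50 58 54
f 18 34 45
f 34 22 48
f 45 48 26
f 34 48 45
f 22 57 35
f 57 28 56
f 35 56 21
f 57 56 35
f 28 58 55
f 58 27 51
f 55 51 19
f 58 51 55
f 27 53 52
f 53 24 40
f 52 40 23
f 53 40 52
f 24 39 44
f 39 18 41
f 44 41 25
f 39 41 44
f 20 46 32
f 46 26 47
f 32 47 21
f 46 47 32
f 20 32 30
f 32 21 31
f 30 31 19
f 32 31 30
f 20 30 37
f 30 19 36
f 37 36 23
f 30 36 37
f 20 37 42
f 37 23 43
f 42 43 25
f 37 43 42
f 20 42 46
f 42 25 49
f 46 49 26
f 42 49 46
f 21 47 35
f 47 26 48
f 35 48 22
f 47 48 35
f 19 31 55
f 31 21 56
f 55 56 28
f 31 56 55
f 23 36 52
f 36 19 51
f 52 51 27
f 36 51 52
f 25 43 44
f 43 23 40
f 44 40 24
f 43 40 44
f 26 49 45
f 49 25 41
f 45 41 18
f 49 41 45



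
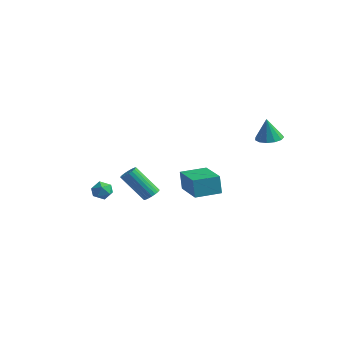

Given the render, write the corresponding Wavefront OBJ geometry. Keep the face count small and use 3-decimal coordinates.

v -3.238 1.625 -4.372
v -2.78 1.465 -4.112
v -3.905 0.795 -2.547
v -4.362 0.955 -2.808
v -2.805 1.68 -4.038
v -3.929 1.01 -2.473
v -2.904 1.885 -4.021
v -4.029 1.216 -2.456
v -3.061 2.046 -4.065
v -4.186 1.376 -2.501
v -3.249 2.133 -4.163
v -4.373 1.463 -2.598
v -3.434 2.133 -4.296
v -4.559 1.463 -2.731
v -3.586 2.045 -4.443
v -4.71 1.375 -2.878
v -3.678 1.884 -4.578
v -4.802 1.214 -3.013
v -3.693 1.678 -4.677
v -4.817 1.009 -3.112
v -3.63 1.464 -4.723
v -4.754 0.794 -3.158
v -3.499 1.277 -4.709
v -4.623 0.607 -3.144
v -3.322 1.15 -4.637
v -4.447 0.48 -3.072
v -3.132 1.105 -4.519
v -4.256 0.436 -2.954
v -2.959 1.151 -4.375
v -4.084 0.481 -2.81
v -2.835 1.278 -4.232
v -3.959 0.608 -2.667
v -3.086 -2.702 -2.33
v -2.793 -2.395 -2.825
v -2.147 -3.025 -1.975
v -1.854 -2.718 -2.47
v -2.14 -2.374 -1.997
v -2.721 -2.174 -2.216
v -2.219 -3.246 -2.584
v -2.8 -3.046 -2.803
v -2.258 -2.732 -2.982
v -2.209 -2.192 -2.619
v -2.731 -3.228 -2.181
v -2.682 -2.688 -1.818
v 1.161 -0.467 -1.811
v 1.025 -0.486 -0.66
v 1.78 0.841 -1.716
v 1.644 0.822 -0.564
v 2.936 -1.322 -1.616
v 2.8 -1.341 -0.464
v 3.555 -0.014 -1.52
v 3.419 -0.033 -0.369
v 3.216 3.895 1.141
v 3.968 3.986 1.191
v 3.144 3.725 2.519
v 3.797 4.376 1.231
v 3.441 4.614 1.242
v 3.013 4.624 1.221
v 2.65 4.402 1.175
v 2.466 4.019 1.118
v 2.52 3.597 1.068
v 2.795 3.27 1.042
v 3.204 3.141 1.047
v 3.616 3.252 1.082
v 3.901 3.567 1.136
f 2 1 5
f 2 5 3
f 3 5 6
f 3 6 4
f 5 1 7
f 5 7 6
f 6 7 8
f 6 8 4
f 7 1 9
f 7 9 8
f 8 9 10
f 8 10 4
f 9 1 11
f 9 11 10
f 10 11 12
f 10 12 4
f 11 1 13
f 11 13 12
f 12 13 14
f 12 14 4
f 13 1 15
f 13 15 14
f 14 15 16
f 14 16 4
f 15 1 17
f 15 17 16
f 16 17 18
f 16 18 4
f 17 1 19
f 17 19 18
f 18 19 20
f 18 20 4
f 19 1 21
f 19 21 20
f 20 21 22
f 20 22 4
f 21 1 23
f 21 23 22
f 22 23 24
f 22 24 4
f 23 1 25
f 23 25 24
f 24 25 26
f 24 26 4
f 25 1 27
f 25 27 26
f 26 27 28
f 26 28 4
f 27 1 29
f 27 29 28
f 28 29 30
f 28 30 4
f 29 1 31
f 29 31 30
f 30 31 32
f 30 32 4
f 31 1 2
f 31 2 32
f 32 2 3
f 32 3 4
f 33 44 38
f 33 38 34
f 33 34 40
f 33 40 43
f 33 43 44
f 34 38 42
f 38 44 37
f 44 43 35
f 43 40 39
f 40 34 41
f 36 42 37
f 36 37 35
f 36 35 39
f 36 39 41
f 36 41 42
f 37 42 38
f 35 37 44
f 39 35 43
f 41 39 40
f 42 41 34
f 46 48 45
f 49 46 45
f 45 48 47
f 47 49 45
f 46 52 48
f 50 46 49
f 50 52 46
f 48 52 47
f 51 49 47
f 47 52 51
f 51 50 49
f 52 50 51
f 54 53 56
f 54 56 55
f 56 53 57
f 56 57 55
f 57 53 58
f 57 58 55
f 58 53 59
f 58 59 55
f 59 53 60
f 59 60 55
f 60 53 61
f 60 61 55
f 61 53 62
f 61 62 55
f 62 53 63
f 62 63 55
f 63 53 64
f 63 64 55
f 64 53 65
f 64 65 55
f 65 53 54
f 65 54 55



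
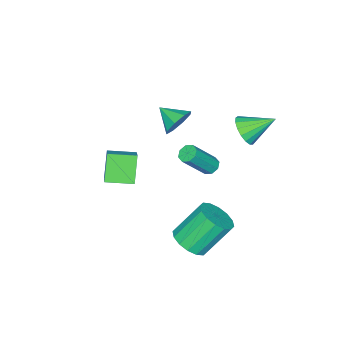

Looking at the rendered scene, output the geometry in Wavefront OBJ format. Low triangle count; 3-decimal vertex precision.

v 3.281 1.675 -3.136
v 3.867 2.509 -3.168
v 2.806 3.319 -1.495
v 2.219 2.485 -1.464
v 3.457 2.619 -3.481
v 2.395 3.428 -1.809
v 2.999 2.475 -3.702
v 1.938 3.285 -2.03
v 2.617 2.118 -3.772
v 1.556 2.927 -2.099
v 2.413 1.641 -3.671
v 1.351 2.451 -1.998
v 2.441 1.174 -3.427
v 1.38 1.984 -1.754
v 2.694 0.841 -3.105
v 1.633 1.651 -1.432
v 3.105 0.732 -2.791
v 2.043 1.541 -1.119
v 3.562 0.875 -2.57
v 2.501 1.685 -0.898
v 3.944 1.233 -2.501
v 2.883 2.042 -0.828
v 4.149 1.709 -2.602
v 3.087 2.519 -0.929
v 4.12 2.176 -2.846
v 3.059 2.986 -1.173
v -0.014 2.405 3.36
v 0.62 2.419 3.955
v -0.866 3.555 4.24
v 0.733 2.712 3.681
v 0.675 2.935 3.334
v 0.459 3.036 2.993
v 0.134 2.993 2.736
v -0.224 2.815 2.622
v -0.535 2.543 2.676
v -0.726 2.24 2.888
v -0.755 1.974 3.207
v -0.613 1.807 3.561
v -0.335 1.777 3.87
v 0.017 1.891 4.061
v 0.362 2.123 4.092
v -0.023 -1.456 1.875
v 0.585 -1.741 1.275
v -0.037 -2.644 2.425
v 0.876 -1.482 1.843
v 0.641 -1.207 2.429
v 0.017 -1.078 2.691
v -0.63 -1.17 2.474
v -0.922 -1.43 1.906
v -0.687 -1.704 1.32
v -0.062 -1.833 1.059
v -0.288 0.252 -0.726
v 0.073 0.626 -0.871
v 1.229 0.103 0.662
v 0.868 -0.272 0.806
v -0.21 0.773 -0.607
v 0.947 0.249 0.925
v -0.539 0.614 -0.413
v 0.618 0.09 1.119
v -0.721 0.243 -0.403
v 0.436 -0.281 1.129
v -0.649 -0.123 -0.582
v 0.507 -0.646 0.951
v -0.367 -0.269 -0.845
v 0.79 -0.793 0.687
v -0.038 -0.11 -1.039
v 1.119 -0.634 0.493
v 0.144 0.261 -1.049
v 1.301 -0.263 0.483
v 2.807 -3.884 -1.76
v 1.991 -4.333 -0.398
v 1.937 -2.719 -1.897
v 1.122 -3.168 -0.535
v 3.598 -3.212 -1.065
v 2.783 -3.661 0.297
v 2.729 -2.047 -1.202
v 1.913 -2.496 0.16
f 2 1 5
f 2 5 3
f 3 5 6
f 3 6 4
f 5 1 7
f 5 7 6
f 6 7 8
f 6 8 4
f 7 1 9
f 7 9 8
f 8 9 10
f 8 10 4
f 9 1 11
f 9 11 10
f 10 11 12
f 10 12 4
f 11 1 13
f 11 13 12
f 12 13 14
f 12 14 4
f 13 1 15
f 13 15 14
f 14 15 16
f 14 16 4
f 15 1 17
f 15 17 16
f 16 17 18
f 16 18 4
f 17 1 19
f 17 19 18
f 18 19 20
f 18 20 4
f 19 1 21
f 19 21 20
f 20 21 22
f 20 22 4
f 21 1 23
f 21 23 22
f 22 23 24
f 22 24 4
f 23 1 25
f 23 25 24
f 24 25 26
f 24 26 4
f 25 1 2
f 25 2 26
f 26 2 3
f 26 3 4
f 28 27 30
f 28 30 29
f 30 27 31
f 30 31 29
f 31 27 32
f 31 32 29
f 32 27 33
f 32 33 29
f 33 27 34
f 33 34 29
f 34 27 35
f 34 35 29
f 35 27 36
f 35 36 29
f 36 27 37
f 36 37 29
f 37 27 38
f 37 38 29
f 38 27 39
f 38 39 29
f 39 27 40
f 39 40 29
f 40 27 41
f 40 41 29
f 41 27 28
f 41 28 29
f 43 42 45
f 43 45 44
f 45 42 46
f 45 46 44
f 46 42 47
f 46 47 44
f 47 42 48
f 47 48 44
f 48 42 49
f 48 49 44
f 49 42 50
f 49 50 44
f 50 42 51
f 50 51 44
f 51 42 43
f 51 43 44
f 53 52 56
f 53 56 54
f 54 56 57
f 54 57 55
f 56 52 58
f 56 58 57
f 57 58 59
f 57 59 55
f 58 52 60
f 58 60 59
f 59 60 61
f 59 61 55
f 60 52 62
f 60 62 61
f 61 62 63
f 61 63 55
f 62 52 64
f 62 64 63
f 63 64 65
f 63 65 55
f 64 52 66
f 64 66 65
f 65 66 67
f 65 67 55
f 66 52 68
f 66 68 67
f 67 68 69
f 67 69 55
f 68 52 53
f 68 53 69
f 69 53 54
f 69 54 55
f 71 73 70
f 74 71 70
f 70 73 72
f 72 74 70
f 71 77 73
f 75 71 74
f 75 77 71
f 73 77 72
f 76 74 72
f 72 77 76
f 76 75 74
f 77 75 76



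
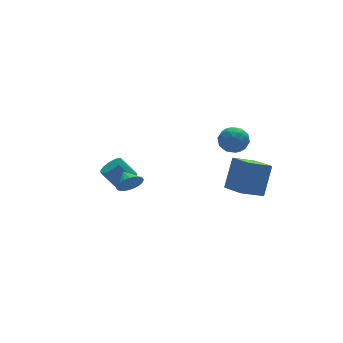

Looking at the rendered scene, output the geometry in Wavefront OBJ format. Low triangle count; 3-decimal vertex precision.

v 4.327 -2.827 -0.965
v 2.887 -2.823 -0.339
v 4.084 -1.105 -1.535
v 2.644 -1.101 -0.909
v 5.136 -2.099 0.889
v 3.696 -2.095 1.515
v 4.893 -0.377 0.319
v 3.453 -0.373 0.945
v -3.609 -2.595 1.993
v -3.019 -2.337 1.502
v -3.671 -1.665 2.407
v -3.295 -2.274 1.319
v -3.625 -2.267 1.253
v -3.952 -2.316 1.315
v -4.22 -2.414 1.494
v -4.383 -2.543 1.759
v -4.411 -2.681 2.065
v -4.301 -2.804 2.359
v -4.071 -2.891 2.589
v -3.761 -2.927 2.716
v -3.425 -2.905 2.718
v -3.12 -2.83 2.595
v -2.9 -2.714 2.368
v -2.803 -2.578 2.076
v -2.845 -2.444 1.769
v 3.385 1.119 1.894
v 4.11 0.85 1.296
v 3.49 -0.27 2.644
v 4.215 -0.539 2.046
v 4.36 0.172 2.703
v 4.295 1.03 2.239
v 3.305 -0.45 1.701
v 3.24 0.408 1.237
v 4.061 -0.119 1.177
v 4.713 0.265 1.796
v 2.887 0.315 2.144
v 3.539 0.699 2.763
v 3.738 1.106 1.529
v 3.862 -0.526 2.411
v 3.947 -0.109 2.797
v 4.373 -0.267 2.446
v 3.847 1.212 2.083
v 4.273 1.054 1.732
v 4.42 0.655 2.559
v 3.327 -0.474 2.208
v 3.753 -0.632 1.857
v 3.227 0.847 1.494
v 3.653 0.689 1.143
v 3.18 -0.075 1.381
v 4.136 0.379 1.107
v 4.198 -0.437 1.549
v 3.662 -0.385 1.346
v 3.624 0.119 1.073
v 4.519 0.605 1.471
v 4.581 -0.212 1.912
v 4.666 0.206 2.298
v 4.628 0.71 2.026
v 4.49 0.035 1.401
v 3.019 0.792 2.028
v 3.081 -0.025 2.469
v 2.972 -0.13 1.914
v 2.934 0.374 1.642
v 3.402 1.017 2.391
v 3.464 0.201 2.833
v 3.976 0.461 2.867
v 3.938 0.965 2.594
v 3.11 0.545 2.539
v -1.829 2.81 -1.645
v -1.148 3.006 -1.275
v -1.909 3.487 -0.126
v -2.591 3.29 -0.495
v -1.297 3.398 -1.538
v -2.059 3.878 -0.389
v -1.65 3.564 -1.842
v -2.412 4.045 -0.692
v -2.072 3.443 -2.07
v -2.833 3.923 -0.921
v -2.4 3.079 -2.136
v -3.162 3.56 -0.986
v -2.511 2.613 -2.014
v -3.272 3.094 -0.865
v -2.361 2.222 -1.751
v -3.123 2.702 -0.602
v -2.008 2.055 -1.448
v -2.77 2.536 -0.298
v -1.587 2.177 -1.219
v -2.348 2.657 -0.07
v -1.258 2.54 -1.154
v -2.02 3.021 -0.004
f 2 4 1
f 5 2 1
f 1 4 3
f 3 5 1
f 2 8 4
f 6 2 5
f 6 8 2
f 4 8 3
f 7 5 3
f 3 8 7
f 7 6 5
f 8 6 7
f 10 9 12
f 10 12 11
f 12 9 13
f 12 13 11
f 13 9 14
f 13 14 11
f 14 9 15
f 14 15 11
f 15 9 16
f 15 16 11
f 16 9 17
f 16 17 11
f 17 9 18
f 17 18 11
f 18 9 19
f 18 19 11
f 19 9 20
f 19 20 11
f 20 9 21
f 20 21 11
f 21 9 22
f 21 22 11
f 22 9 23
f 22 23 11
f 23 9 24
f 23 24 11
f 24 9 25
f 24 25 11
f 25 9 10
f 25 10 11
f 26 63 42
f 63 37 66
f 42 66 31
f 63 66 42
f 26 42 38
f 42 31 43
f 38 43 27
f 42 43 38
f 26 38 47
f 38 27 48
f 47 48 33
f 38 48 47
f 26 47 59
f 47 33 62
f 59 62 36
f 47 62 59
f 26 59 63
f 59 36 67
f 63 67 37
f 59 67 63
f 27 43 54
f 43 31 57
f 54 57 35
f 43 57 54
f 31 66 44
f 66 37 65
f 44 65 30
f 66 65 44
f 37 67 64
f 67 36 60
f 64 60 28
f 67 60 64
f 36 62 61
f 62 33 49
f 61 49 32
f 62 49 61
f 33 48 53
f 48 27 50
f 53 50 34
f 48 50 53
f 29 55 41
f 55 35 56
f 41 56 30
f 55 56 41
f 29 41 39
f 41 30 40
f 39 40 28
f 41 40 39
f 29 39 46
f 39 28 45
f 46 45 32
f 39 45 46
f 29 46 51
f 46 32 52
f 51 52 34
f 46 52 51
f 29 51 55
f 51 34 58
f 55 58 35
f 51 58 55
f 30 56 44
f 56 35 57
f 44 57 31
f 56 57 44
f 28 40 64
f 40 30 65
f 64 65 37
f 40 65 64
f 32 45 61
f 45 28 60
f 61 60 36
f 45 60 61
f 34 52 53
f 52 32 49
f 53 49 33
f 52 49 53
f 35 58 54
f 58 34 50
f 54 50 27
f 58 50 54
f 69 68 72
f 69 72 70
f 70 72 73
f 70 73 71
f 72 68 74
f 72 74 73
f 73 74 75
f 73 75 71
f 74 68 76
f 74 76 75
f 75 76 77
f 75 77 71
f 76 68 78
f 76 78 77
f 77 78 79
f 77 79 71
f 78 68 80
f 78 80 79
f 79 80 81
f 79 81 71
f 80 68 82
f 80 82 81
f 81 82 83
f 81 83 71
f 82 68 84
f 82 84 83
f 83 84 85
f 83 85 71
f 84 68 86
f 84 86 85
f 85 86 87
f 85 87 71
f 86 68 88
f 86 88 87
f 87 88 89
f 87 89 71
f 88 68 69
f 88 69 89
f 89 69 70
f 89 70 71



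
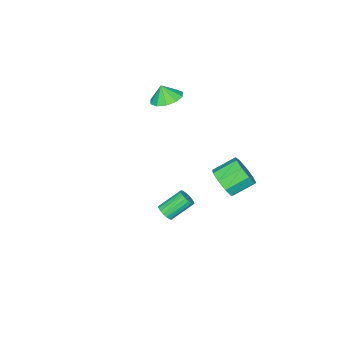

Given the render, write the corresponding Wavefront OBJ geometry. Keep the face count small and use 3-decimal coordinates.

v 4.183 3.145 -0.738
v 4.562 3.533 -0.598
v 3.516 4.203 0.378
v 3.137 3.815 0.238
v 4.447 3.636 -0.793
v 3.4 4.306 0.183
v 4.279 3.642 -0.977
v 3.232 4.312 -0.001
v 4.092 3.55 -1.114
v 3.045 4.22 -0.138
v 3.923 3.377 -1.176
v 2.877 4.047 -0.2
v 3.806 3.159 -1.152
v 2.76 3.829 -0.176
v 3.764 2.937 -1.045
v 2.717 3.607 -0.07
v 3.804 2.757 -0.878
v 2.758 3.427 0.098
v 3.92 2.654 -0.683
v 2.873 3.324 0.293
v 4.088 2.648 -0.499
v 3.041 3.318 0.477
v 4.275 2.74 -0.362
v 3.228 3.41 0.614
v 4.443 2.913 -0.3
v 3.397 3.583 0.676
v 4.56 3.131 -0.324
v 3.514 3.801 0.652
v 4.603 3.353 -0.43
v 3.556 4.023 0.545
v -2.856 1.602 -4.106
v -2.153 2.349 -3.802
v -3.321 3.125 -3.01
v -4.024 2.378 -3.314
v -2.46 2.538 -4.439
v -3.627 3.314 -3.647
v -2.952 2.289 -4.92
v -4.119 3.065 -4.128
v -3.399 1.719 -5.021
v -4.567 2.495 -4.229
v -3.592 1.093 -4.693
v -4.76 1.869 -3.901
v -3.441 0.706 -4.09
v -4.609 1.482 -3.298
v -3.016 0.738 -3.495
v -4.184 1.514 -2.703
v -2.516 1.174 -3.186
v -3.684 1.95 -2.394
v -2.176 1.811 -3.307
v -3.343 2.586 -2.515
v -2.859 -2.504 1.392
v -2.005 -2.985 1.149
v -2.781 -2.856 2.368
v -1.855 -2.411 1.344
v -2.088 -1.873 1.558
v -2.616 -1.576 1.708
v -3.237 -1.633 1.738
v -3.714 -2.023 1.635
v -3.864 -2.596 1.44
v -3.631 -3.134 1.227
v -3.103 -3.432 1.077
v -2.482 -3.375 1.047
f 2 1 5
f 2 5 3
f 3 5 6
f 3 6 4
f 5 1 7
f 5 7 6
f 6 7 8
f 6 8 4
f 7 1 9
f 7 9 8
f 8 9 10
f 8 10 4
f 9 1 11
f 9 11 10
f 10 11 12
f 10 12 4
f 11 1 13
f 11 13 12
f 12 13 14
f 12 14 4
f 13 1 15
f 13 15 14
f 14 15 16
f 14 16 4
f 15 1 17
f 15 17 16
f 16 17 18
f 16 18 4
f 17 1 19
f 17 19 18
f 18 19 20
f 18 20 4
f 19 1 21
f 19 21 20
f 20 21 22
f 20 22 4
f 21 1 23
f 21 23 22
f 22 23 24
f 22 24 4
f 23 1 25
f 23 25 24
f 24 25 26
f 24 26 4
f 25 1 27
f 25 27 26
f 26 27 28
f 26 28 4
f 27 1 29
f 27 29 28
f 28 29 30
f 28 30 4
f 29 1 2
f 29 2 30
f 30 2 3
f 30 3 4
f 32 31 35
f 32 35 33
f 33 35 36
f 33 36 34
f 35 31 37
f 35 37 36
f 36 37 38
f 36 38 34
f 37 31 39
f 37 39 38
f 38 39 40
f 38 40 34
f 39 31 41
f 39 41 40
f 40 41 42
f 40 42 34
f 41 31 43
f 41 43 42
f 42 43 44
f 42 44 34
f 43 31 45
f 43 45 44
f 44 45 46
f 44 46 34
f 45 31 47
f 45 47 46
f 46 47 48
f 46 48 34
f 47 31 49
f 47 49 48
f 48 49 50
f 48 50 34
f 49 31 32
f 49 32 50
f 50 32 33
f 50 33 34
f 52 51 54
f 52 54 53
f 54 51 55
f 54 55 53
f 55 51 56
f 55 56 53
f 56 51 57
f 56 57 53
f 57 51 58
f 57 58 53
f 58 51 59
f 58 59 53
f 59 51 60
f 59 60 53
f 60 51 61
f 60 61 53
f 61 51 62
f 61 62 53
f 62 51 52
f 62 52 53



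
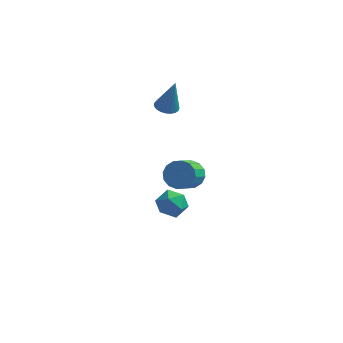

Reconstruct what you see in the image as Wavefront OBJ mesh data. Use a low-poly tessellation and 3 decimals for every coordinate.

v 0.999 -0.4 -1.862
v 1.47 0.3 -1.389
v 2.19 -0.52 -2.871
v 2.661 0.18 -2.398
v 2.534 -0.683 -1.981
v 1.798 -0.61 -1.358
v 1.862 0.39 -2.902
v 1.126 0.463 -2.279
v 2.003 0.788 -2.032
v 2.418 0.125 -1.463
v 1.242 -0.345 -2.797
v 1.657 -1.008 -2.228
v 3.525 -2.672 2.647
v 3.975 -3.133 2.077
v 3.844 -4.429 3.023
v 3.395 -3.968 3.593
v 4.28 -2.962 2.353
v 4.149 -4.258 3.3
v 4.382 -2.714 2.708
v 4.251 -4.01 3.654
v 4.255 -2.454 3.047
v 4.124 -3.75 3.993
v 3.932 -2.253 3.278
v 3.802 -3.549 4.224
v 3.501 -2.163 3.34
v 3.37 -3.46 4.286
v 3.076 -2.211 3.217
v 2.945 -3.507 4.163
v 2.771 -2.382 2.94
v 2.64 -3.678 3.887
v 2.669 -2.63 2.586
v 2.538 -3.926 3.532
v 2.796 -2.89 2.247
v 2.665 -4.186 3.193
v 3.118 -3.091 2.016
v 2.988 -4.387 2.962
v 3.55 -3.18 1.954
v 3.419 -4.477 2.9
v 0.414 3.539 2.775
v 0.829 2.984 2.673
v 0.906 3.541 4.765
v 1.012 3.206 2.628
v 1.092 3.485 2.608
v 1.054 3.774 2.616
v 0.906 4.021 2.653
v 0.673 4.186 2.71
v 0.395 4.239 2.779
v 0.121 4.17 2.847
v -0.103 3.993 2.902
v -0.238 3.737 2.936
v -0.259 3.447 2.941
v -0.165 3.172 2.918
v 0.03 2.961 2.87
v 0.291 2.85 2.806
v 0.574 2.858 2.736
f 1 12 6
f 1 6 2
f 1 2 8
f 1 8 11
f 1 11 12
f 2 6 10
f 6 12 5
f 12 11 3
f 11 8 7
f 8 2 9
f 4 10 5
f 4 5 3
f 4 3 7
f 4 7 9
f 4 9 10
f 5 10 6
f 3 5 12
f 7 3 11
f 9 7 8
f 10 9 2
f 14 13 17
f 14 17 15
f 15 17 18
f 15 18 16
f 17 13 19
f 17 19 18
f 18 19 20
f 18 20 16
f 19 13 21
f 19 21 20
f 20 21 22
f 20 22 16
f 21 13 23
f 21 23 22
f 22 23 24
f 22 24 16
f 23 13 25
f 23 25 24
f 24 25 26
f 24 26 16
f 25 13 27
f 25 27 26
f 26 27 28
f 26 28 16
f 27 13 29
f 27 29 28
f 28 29 30
f 28 30 16
f 29 13 31
f 29 31 30
f 30 31 32
f 30 32 16
f 31 13 33
f 31 33 32
f 32 33 34
f 32 34 16
f 33 13 35
f 33 35 34
f 34 35 36
f 34 36 16
f 35 13 37
f 35 37 36
f 36 37 38
f 36 38 16
f 37 13 14
f 37 14 38
f 38 14 15
f 38 15 16
f 40 39 42
f 40 42 41
f 42 39 43
f 42 43 41
f 43 39 44
f 43 44 41
f 44 39 45
f 44 45 41
f 45 39 46
f 45 46 41
f 46 39 47
f 46 47 41
f 47 39 48
f 47 48 41
f 48 39 49
f 48 49 41
f 49 39 50
f 49 50 41
f 50 39 51
f 50 51 41
f 51 39 52
f 51 52 41
f 52 39 53
f 52 53 41
f 53 39 54
f 53 54 41
f 54 39 55
f 54 55 41
f 55 39 40
f 55 40 41



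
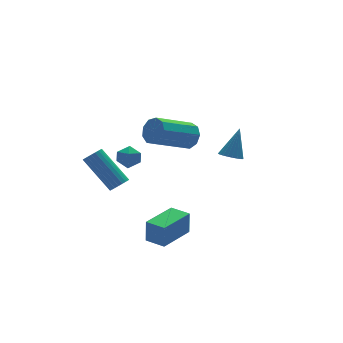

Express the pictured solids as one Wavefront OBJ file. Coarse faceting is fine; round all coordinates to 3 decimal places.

v -2.42 -3.771 -0.793
v -2.395 -3.752 0.326
v -2.833 -2.905 -0.799
v -2.808 -2.886 0.321
v -0.832 -3.014 -0.841
v -0.807 -2.995 0.279
v -1.245 -2.148 -0.846
v -1.22 -2.129 0.273
v 0.918 0.281 2.851
v 1.197 0.542 3.461
v -0.638 0.36 4.379
v -0.918 0.099 3.769
v 1.022 0.911 3.185
v -0.813 0.728 4.103
v 0.798 0.984 2.752
v -1.037 0.802 3.67
v 0.63 0.729 2.366
v -1.205 0.547 3.284
v 0.597 0.264 2.207
v -1.238 0.082 3.125
v 0.713 -0.193 2.349
v -1.122 -0.375 3.267
v 0.926 -0.428 2.726
v -0.91 -0.61 3.644
v 1.134 -0.331 3.162
v -0.701 -0.514 4.08
v 1.241 0.052 3.452
v -0.594 -0.131 4.37
v -1.745 2.011 1.087
v -1.115 2.048 0.921
v -1.505 1.312 1.839
v -0.875 1.349 1.673
v -1.168 1.858 1.957
v -1.317 2.29 1.492
v -1.303 1.07 1.268
v -1.452 1.502 0.803
v -0.843 1.467 1.033
v -0.759 1.953 1.458
v -1.861 1.407 1.302
v -1.777 1.893 1.727
v -2.736 -0.272 1.091
v -2.297 -0.311 1.327
v -2.945 0.973 2.745
v -3.384 1.012 2.509
v -2.262 -0.151 1.198
v -2.911 1.132 2.617
v -2.31 -0.013 1.051
v -2.959 1.271 2.469
v -2.431 0.081 0.91
v -3.08 1.365 2.329
v -2.605 0.114 0.801
v -3.254 1.398 2.22
v -2.801 0.08 0.742
v -3.45 1.364 2.16
v -2.986 -0.014 0.743
v -3.635 1.269 2.162
v -3.128 -0.154 0.804
v -3.777 1.13 2.223
v -3.202 -0.313 0.915
v -3.851 0.97 2.334
v -3.195 -0.466 1.056
v -3.844 0.818 2.475
v -3.109 -0.585 1.203
v -3.758 0.699 2.622
v -2.958 -0.65 1.331
v -3.607 0.634 2.749
v -2.769 -0.649 1.417
v -3.418 0.634 2.836
v -2.574 -0.583 1.447
v -3.223 0.7 2.865
v -2.407 -0.464 1.415
v -3.056 0.82 2.833
v 2.691 -0.309 1.367
v 3.059 0.046 1.095
v 3.349 0.069 2.753
v 2.887 0.186 1.139
v 2.685 0.251 1.217
v 2.484 0.23 1.318
v 2.314 0.127 1.427
v 2.201 -0.042 1.527
v 2.163 -0.252 1.602
v 2.206 -0.471 1.642
v 2.322 -0.665 1.64
v 2.494 -0.805 1.596
v 2.696 -0.87 1.518
v 2.898 -0.849 1.416
v 3.067 -0.746 1.308
v 3.18 -0.577 1.208
v 3.218 -0.367 1.132
v 3.175 -0.148 1.093
f 2 4 1
f 5 2 1
f 1 4 3
f 3 5 1
f 2 8 4
f 6 2 5
f 6 8 2
f 4 8 3
f 7 5 3
f 3 8 7
f 7 6 5
f 8 6 7
f 10 9 13
f 10 13 11
f 11 13 14
f 11 14 12
f 13 9 15
f 13 15 14
f 14 15 16
f 14 16 12
f 15 9 17
f 15 17 16
f 16 17 18
f 16 18 12
f 17 9 19
f 17 19 18
f 18 19 20
f 18 20 12
f 19 9 21
f 19 21 20
f 20 21 22
f 20 22 12
f 21 9 23
f 21 23 22
f 22 23 24
f 22 24 12
f 23 9 25
f 23 25 24
f 24 25 26
f 24 26 12
f 25 9 27
f 25 27 26
f 26 27 28
f 26 28 12
f 27 9 10
f 27 10 28
f 28 10 11
f 28 11 12
f 29 40 34
f 29 34 30
f 29 30 36
f 29 36 39
f 29 39 40
f 30 34 38
f 34 40 33
f 40 39 31
f 39 36 35
f 36 30 37
f 32 38 33
f 32 33 31
f 32 31 35
f 32 35 37
f 32 37 38
f 33 38 34
f 31 33 40
f 35 31 39
f 37 35 36
f 38 37 30
f 42 41 45
f 42 45 43
f 43 45 46
f 43 46 44
f 45 41 47
f 45 47 46
f 46 47 48
f 46 48 44
f 47 41 49
f 47 49 48
f 48 49 50
f 48 50 44
f 49 41 51
f 49 51 50
f 50 51 52
f 50 52 44
f 51 41 53
f 51 53 52
f 52 53 54
f 52 54 44
f 53 41 55
f 53 55 54
f 54 55 56
f 54 56 44
f 55 41 57
f 55 57 56
f 56 57 58
f 56 58 44
f 57 41 59
f 57 59 58
f 58 59 60
f 58 60 44
f 59 41 61
f 59 61 60
f 60 61 62
f 60 62 44
f 61 41 63
f 61 63 62
f 62 63 64
f 62 64 44
f 63 41 65
f 63 65 64
f 64 65 66
f 64 66 44
f 65 41 67
f 65 67 66
f 66 67 68
f 66 68 44
f 67 41 69
f 67 69 68
f 68 69 70
f 68 70 44
f 69 41 71
f 69 71 70
f 70 71 72
f 70 72 44
f 71 41 42
f 71 42 72
f 72 42 43
f 72 43 44
f 74 73 76
f 74 76 75
f 76 73 77
f 76 77 75
f 77 73 78
f 77 78 75
f 78 73 79
f 78 79 75
f 79 73 80
f 79 80 75
f 80 73 81
f 80 81 75
f 81 73 82
f 81 82 75
f 82 73 83
f 82 83 75
f 83 73 84
f 83 84 75
f 84 73 85
f 84 85 75
f 85 73 86
f 85 86 75
f 86 73 87
f 86 87 75
f 87 73 88
f 87 88 75
f 88 73 89
f 88 89 75
f 89 73 90
f 89 90 75
f 90 73 74
f 90 74 75



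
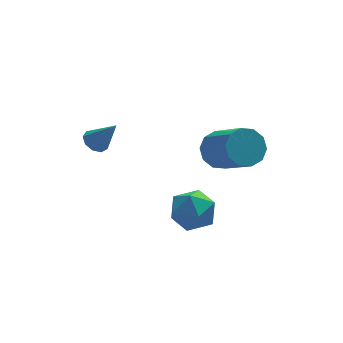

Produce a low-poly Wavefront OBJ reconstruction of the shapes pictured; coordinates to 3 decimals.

v -2.576 3.222 -1.607
v -2.153 2.958 -1.975
v -1.824 2.678 -0.353
v -2.033 3.353 -1.876
v -2.167 3.686 -1.651
v -2.493 3.802 -1.405
v -2.858 3.647 -1.254
v -3.09 3.293 -1.268
v -3.082 2.905 -1.441
v -2.838 2.666 -1.691
v -2.47 2.687 -1.902
v -0.054 0.429 -3.412
v 1.018 0.457 -3.264
v 0.122 -0.997 -4.416
v 1.194 -0.969 -4.268
v 0.54 -1.22 -3.442
v 0.431 -0.339 -2.822
v 0.709 -0.201 -4.858
v 0.6 0.68 -4.238
v 1.49 0.067 -4.158
v 1.386 -0.562 -3.283
v -0.246 0.022 -4.397
v -0.35 -0.607 -3.522
v 2.207 1.531 -1.829
v 3.045 1.937 -1.702
v 3.631 0.315 -0.384
v 2.793 -0.091 -0.511
v 2.685 2.138 -1.294
v 3.271 0.517 0.024
v 2.142 2.108 -1.09
v 2.728 0.487 0.228
v 1.623 1.857 -1.168
v 2.21 0.236 0.15
v 1.328 1.481 -1.499
v 1.914 -0.14 -0.181
v 1.369 1.125 -1.956
v 1.955 -0.497 -0.638
v 1.729 0.923 -2.364
v 2.315 -0.698 -1.046
v 2.272 0.953 -2.568
v 2.858 -0.668 -1.25
v 2.79 1.204 -2.49
v 3.377 -0.417 -1.172
v 3.086 1.58 -2.159
v 3.672 -0.041 -0.841
f 2 1 4
f 2 4 3
f 4 1 5
f 4 5 3
f 5 1 6
f 5 6 3
f 6 1 7
f 6 7 3
f 7 1 8
f 7 8 3
f 8 1 9
f 8 9 3
f 9 1 10
f 9 10 3
f 10 1 11
f 10 11 3
f 11 1 2
f 11 2 3
f 12 23 17
f 12 17 13
f 12 13 19
f 12 19 22
f 12 22 23
f 13 17 21
f 17 23 16
f 23 22 14
f 22 19 18
f 19 13 20
f 15 21 16
f 15 16 14
f 15 14 18
f 15 18 20
f 15 20 21
f 16 21 17
f 14 16 23
f 18 14 22
f 20 18 19
f 21 20 13
f 25 24 28
f 25 28 26
f 26 28 29
f 26 29 27
f 28 24 30
f 28 30 29
f 29 30 31
f 29 31 27
f 30 24 32
f 30 32 31
f 31 32 33
f 31 33 27
f 32 24 34
f 32 34 33
f 33 34 35
f 33 35 27
f 34 24 36
f 34 36 35
f 35 36 37
f 35 37 27
f 36 24 38
f 36 38 37
f 37 38 39
f 37 39 27
f 38 24 40
f 38 40 39
f 39 40 41
f 39 41 27
f 40 24 42
f 40 42 41
f 41 42 43
f 41 43 27
f 42 24 44
f 42 44 43
f 43 44 45
f 43 45 27
f 44 24 25
f 44 25 45
f 45 25 26
f 45 26 27



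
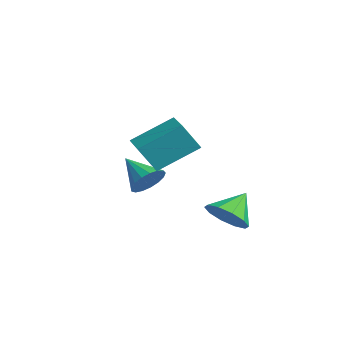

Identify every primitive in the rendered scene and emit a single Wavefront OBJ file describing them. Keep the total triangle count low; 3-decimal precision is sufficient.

v -1.598 1.136 -1.854
v -1.2 1.379 -1.168
v -2.842 0.664 -0.966
v -1.402 1.702 -1.279
v -1.649 1.895 -1.523
v -1.885 1.915 -1.842
v -2.055 1.756 -2.164
v -2.12 1.455 -2.415
v -2.066 1.081 -2.538
v -1.904 0.72 -2.504
v -1.673 0.454 -2.321
v -1.424 0.344 -2.031
v -1.215 0.416 -1.701
v -1.094 0.652 -1.406
v -1.089 1 -1.213
v 1.342 3.168 -2.986
v 2.176 3.019 -2.455
v 0.918 4.192 -2.034
v 2.292 3.458 -2.874
v 2.046 3.786 -3.336
v 1.53 3.878 -3.665
v 0.943 3.699 -3.734
v 0.508 3.318 -3.517
v 0.391 2.879 -3.097
v 0.637 2.551 -2.635
v 1.153 2.459 -2.307
v 1.74 2.638 -2.238
v 1.553 -0.123 0.492
v 1.415 -0.811 1.634
v 1.803 1.529 1.518
v 1.665 0.84 2.66
v 2.875 -0.34 0.52
v 2.737 -1.029 1.662
v 3.125 1.311 1.546
v 2.987 0.623 2.688
f 2 1 4
f 2 4 3
f 4 1 5
f 4 5 3
f 5 1 6
f 5 6 3
f 6 1 7
f 6 7 3
f 7 1 8
f 7 8 3
f 8 1 9
f 8 9 3
f 9 1 10
f 9 10 3
f 10 1 11
f 10 11 3
f 11 1 12
f 11 12 3
f 12 1 13
f 12 13 3
f 13 1 14
f 13 14 3
f 14 1 15
f 14 15 3
f 15 1 2
f 15 2 3
f 17 16 19
f 17 19 18
f 19 16 20
f 19 20 18
f 20 16 21
f 20 21 18
f 21 16 22
f 21 22 18
f 22 16 23
f 22 23 18
f 23 16 24
f 23 24 18
f 24 16 25
f 24 25 18
f 25 16 26
f 25 26 18
f 26 16 27
f 26 27 18
f 27 16 17
f 27 17 18
f 29 31 28
f 32 29 28
f 28 31 30
f 30 32 28
f 29 35 31
f 33 29 32
f 33 35 29
f 31 35 30
f 34 32 30
f 30 35 34
f 34 33 32
f 35 33 34



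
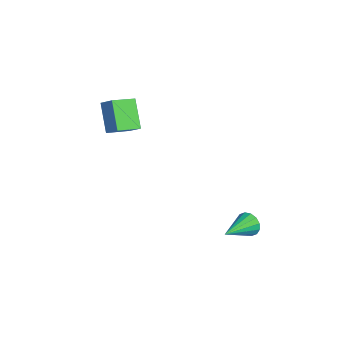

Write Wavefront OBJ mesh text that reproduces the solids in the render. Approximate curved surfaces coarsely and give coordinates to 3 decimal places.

v 2.569 4.673 -3.103
v 2.798 4.923 -2.585
v 3.091 3.147 -2.597
v 2.496 4.844 -2.512
v 2.213 4.719 -2.598
v 2.026 4.581 -2.819
v 1.984 4.468 -3.116
v 2.099 4.41 -3.41
v 2.34 4.422 -3.622
v 2.642 4.501 -3.695
v 2.925 4.627 -3.609
v 3.112 4.764 -3.388
v 3.154 4.877 -3.09
v 3.039 4.936 -2.796
v -2.882 0.835 0.734
v -3.961 1.187 1.833
v -2.969 2.034 0.265
v -4.047 2.386 1.365
v -2.293 1.074 1.235
v -3.371 1.426 2.335
v -2.379 2.273 0.767
v -3.458 2.625 1.866
f 2 1 4
f 2 4 3
f 4 1 5
f 4 5 3
f 5 1 6
f 5 6 3
f 6 1 7
f 6 7 3
f 7 1 8
f 7 8 3
f 8 1 9
f 8 9 3
f 9 1 10
f 9 10 3
f 10 1 11
f 10 11 3
f 11 1 12
f 11 12 3
f 12 1 13
f 12 13 3
f 13 1 14
f 13 14 3
f 14 1 2
f 14 2 3
f 16 18 15
f 19 16 15
f 15 18 17
f 17 19 15
f 16 22 18
f 20 16 19
f 20 22 16
f 18 22 17
f 21 19 17
f 17 22 21
f 21 20 19
f 22 20 21



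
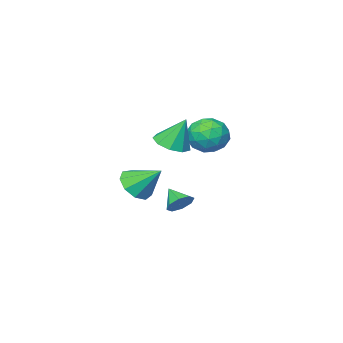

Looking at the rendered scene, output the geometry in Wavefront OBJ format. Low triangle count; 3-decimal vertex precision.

v 1.172 1.654 0.75
v 1.723 2.228 0.678
v 0.848 2.126 2.05
v 1.241 2.408 0.493
v 0.726 2.234 0.428
v 0.42 1.789 0.514
v 0.465 1.28 0.71
v 0.841 0.946 0.926
v 1.372 0.943 1.059
v 1.809 1.272 1.048
v 1.948 1.78 0.898
v 1.72 0.041 -1.868
v 2.033 -0.426 -1.217
v 1.22 1.039 -0.912
v 2.439 -0.043 -1.404
v 2.509 0.378 -1.808
v 2.209 0.642 -2.241
v 1.68 0.624 -2.498
v 1.17 0.333 -2.461
v 0.918 -0.095 -2.146
v 1.04 -0.459 -1.701
v 1.481 -0.59 -1.334
v -2.662 -0.143 0.509
v -2.097 0.621 0.617
v -1.723 -0.681 -0.597
v -1.158 0.083 -0.489
v -1.208 -0.576 0.202
v -1.789 -0.244 0.886
v -2.031 0.184 -0.866
v -2.612 0.516 -0.182
v -1.707 0.823 -0.233
v -1.198 0.354 0.427
v -2.622 -0.414 -0.407
v -2.113 -0.883 0.253
v -2.462 0.286 0.661
v -1.358 -0.346 -0.641
v -1.388 -0.734 -0.234
v -1.055 -0.285 -0.171
v -2.281 -0.222 0.819
v -1.948 0.227 0.882
v -1.426 -0.477 0.638
v -1.872 -0.287 -0.862
v -1.539 0.162 -0.799
v -2.765 0.225 0.191
v -2.432 0.674 0.254
v -2.394 0.417 -0.618
v -1.901 0.854 0.224
v -1.349 0.538 -0.426
v -1.862 0.597 -0.648
v -2.203 0.793 -0.246
v -1.601 0.578 0.612
v -1.049 0.262 -0.038
v -1.079 -0.126 0.368
v -1.42 0.07 0.77
v -1.372 0.697 0.113
v -2.771 -0.322 0.058
v -2.219 -0.638 -0.592
v -2.4 -0.13 -0.75
v -2.741 0.066 -0.348
v -2.471 -0.598 0.446
v -1.919 -0.914 -0.204
v -1.617 -0.853 0.266
v -1.958 -0.657 0.668
v -2.448 -0.757 -0.093
v -1.4 -1.19 -4.088
v -0.841 -1.391 -4.352
v -1.42 -2.03 -3.492
v -0.77 -1.107 -3.949
v -1.068 -0.872 -3.628
v -1.561 -0.823 -3.576
v -1.959 -0.989 -3.824
v -2.029 -1.273 -4.226
v -1.731 -1.508 -4.548
v -1.239 -1.557 -4.6
f 2 1 4
f 2 4 3
f 4 1 5
f 4 5 3
f 5 1 6
f 5 6 3
f 6 1 7
f 6 7 3
f 7 1 8
f 7 8 3
f 8 1 9
f 8 9 3
f 9 1 10
f 9 10 3
f 10 1 11
f 10 11 3
f 11 1 2
f 11 2 3
f 13 12 15
f 13 15 14
f 15 12 16
f 15 16 14
f 16 12 17
f 16 17 14
f 17 12 18
f 17 18 14
f 18 12 19
f 18 19 14
f 19 12 20
f 19 20 14
f 20 12 21
f 20 21 14
f 21 12 22
f 21 22 14
f 22 12 13
f 22 13 14
f 23 60 39
f 60 34 63
f 39 63 28
f 60 63 39
f 23 39 35
f 39 28 40
f 35 40 24
f 39 40 35
f 23 35 44
f 35 24 45
f 44 45 30
f 35 45 44
f 23 44 56
f 44 30 59
f 56 59 33
f 44 59 56
f 23 56 60
f 56 33 64
f 60 64 34
f 56 64 60
f 24 40 51
f 40 28 54
f 51 54 32
f 40 54 51
f 28 63 41
f 63 34 62
f 41 62 27
f 63 62 41
f 34 64 61
f 64 33 57
f 61 57 25
f 64 57 61
f 33 59 58
f 59 30 46
f 58 46 29
f 59 46 58
f 30 45 50
f 45 24 47
f 50 47 31
f 45 47 50
f 26 52 38
f 52 32 53
f 38 53 27
f 52 53 38
f 26 38 36
f 38 27 37
f 36 37 25
f 38 37 36
f 26 36 43
f 36 25 42
f 43 42 29
f 36 42 43
f 26 43 48
f 43 29 49
f 48 49 31
f 43 49 48
f 26 48 52
f 48 31 55
f 52 55 32
f 48 55 52
f 27 53 41
f 53 32 54
f 41 54 28
f 53 54 41
f 25 37 61
f 37 27 62
f 61 62 34
f 37 62 61
f 29 42 58
f 42 25 57
f 58 57 33
f 42 57 58
f 31 49 50
f 49 29 46
f 50 46 30
f 49 46 50
f 32 55 51
f 55 31 47
f 51 47 24
f 55 47 51
f 66 65 68
f 66 68 67
f 68 65 69
f 68 69 67
f 69 65 70
f 69 70 67
f 70 65 71
f 70 71 67
f 71 65 72
f 71 72 67
f 72 65 73
f 72 73 67
f 73 65 74
f 73 74 67
f 74 65 66
f 74 66 67

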